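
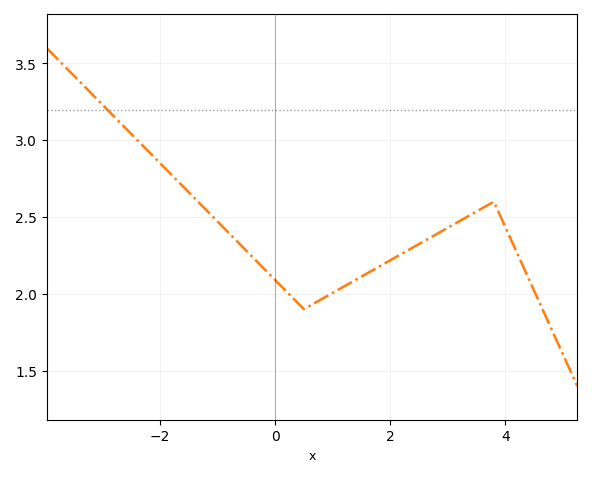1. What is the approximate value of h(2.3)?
2.3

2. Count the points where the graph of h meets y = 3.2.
1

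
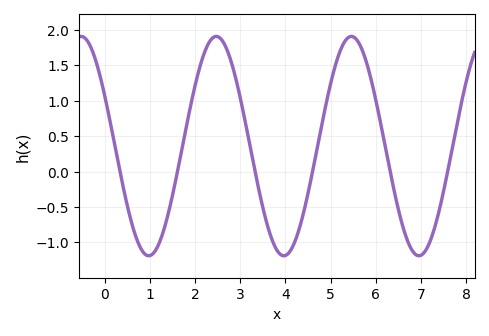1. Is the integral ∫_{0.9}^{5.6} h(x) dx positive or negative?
positive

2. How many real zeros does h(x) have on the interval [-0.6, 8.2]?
6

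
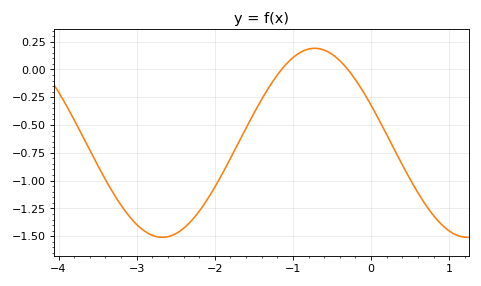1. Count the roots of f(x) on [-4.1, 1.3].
2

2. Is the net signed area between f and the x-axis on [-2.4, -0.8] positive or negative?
negative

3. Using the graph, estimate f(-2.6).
-1.5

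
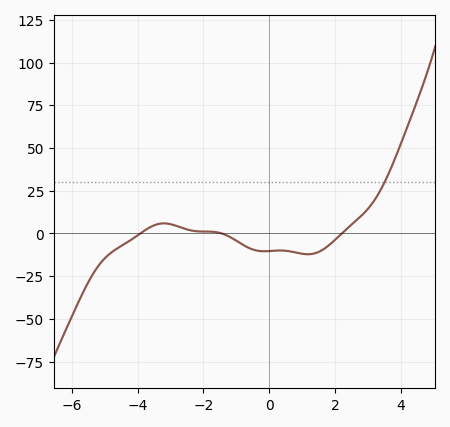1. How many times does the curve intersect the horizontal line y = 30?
1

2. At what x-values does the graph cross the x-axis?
-4, -1.4, 2.2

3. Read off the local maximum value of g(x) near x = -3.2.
5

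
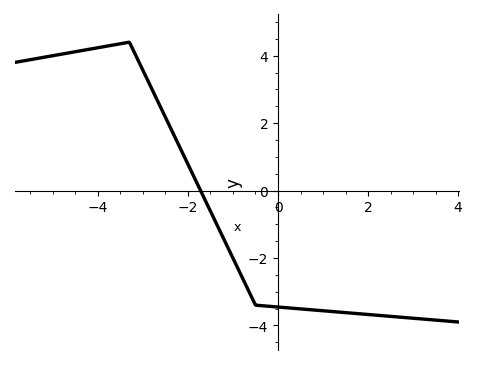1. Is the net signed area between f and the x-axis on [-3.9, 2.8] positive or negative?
negative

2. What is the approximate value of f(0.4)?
-3.4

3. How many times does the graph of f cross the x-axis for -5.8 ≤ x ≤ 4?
1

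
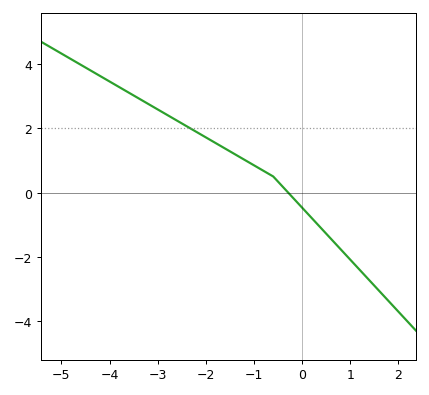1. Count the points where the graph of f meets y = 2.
1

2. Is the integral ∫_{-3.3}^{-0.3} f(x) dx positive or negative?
positive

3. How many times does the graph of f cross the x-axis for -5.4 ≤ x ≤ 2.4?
1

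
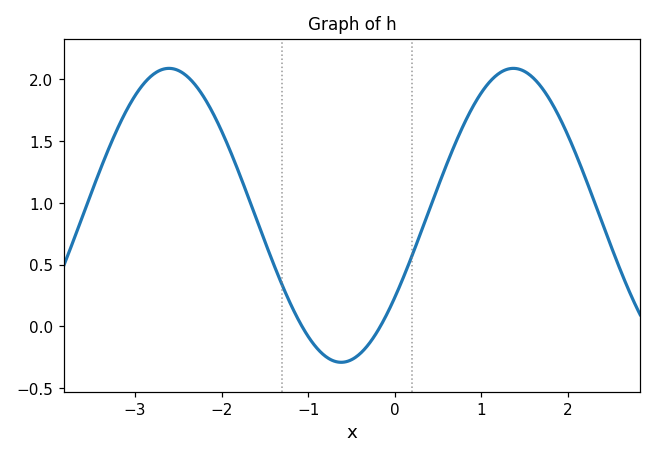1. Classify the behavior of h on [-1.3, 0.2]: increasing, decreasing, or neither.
neither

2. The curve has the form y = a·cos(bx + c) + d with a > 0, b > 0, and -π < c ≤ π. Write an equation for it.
y = 1.19cos(1.58x - 2.16) + 0.9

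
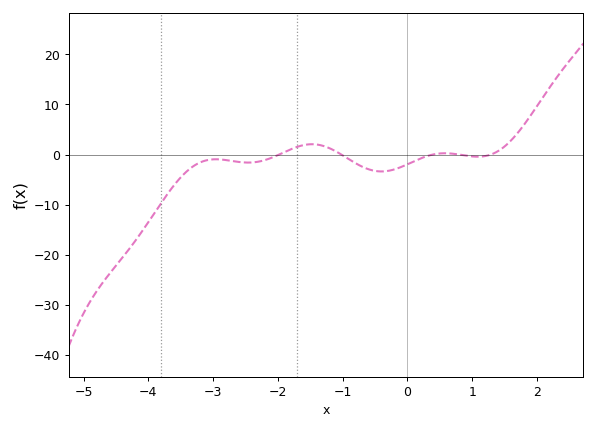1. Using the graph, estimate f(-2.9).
-0.971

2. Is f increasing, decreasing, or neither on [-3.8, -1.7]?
neither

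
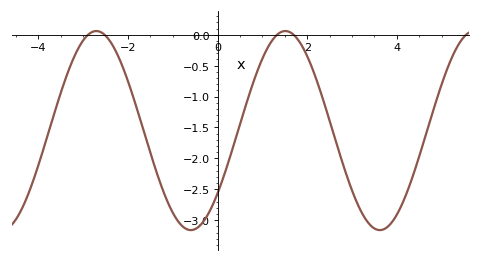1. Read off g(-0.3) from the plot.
-3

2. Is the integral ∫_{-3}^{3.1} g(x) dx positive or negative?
negative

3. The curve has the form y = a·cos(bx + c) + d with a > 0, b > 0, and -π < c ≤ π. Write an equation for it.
y = 1.61cos(1.49x - 2.25) - 1.55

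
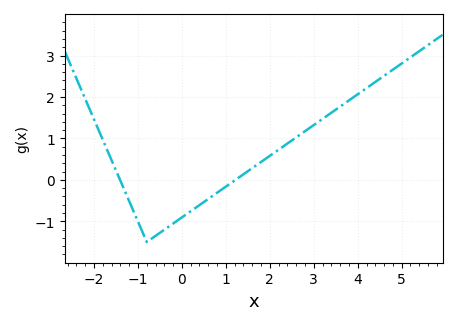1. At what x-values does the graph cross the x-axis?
-1.4, 1.2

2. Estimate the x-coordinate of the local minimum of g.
-0.8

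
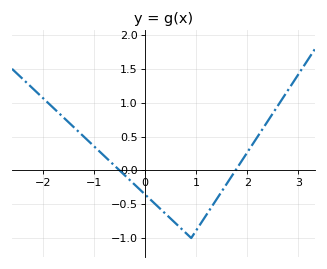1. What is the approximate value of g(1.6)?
-0.193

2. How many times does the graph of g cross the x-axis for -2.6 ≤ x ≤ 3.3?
2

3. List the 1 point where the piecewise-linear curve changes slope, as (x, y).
(0.9, -1)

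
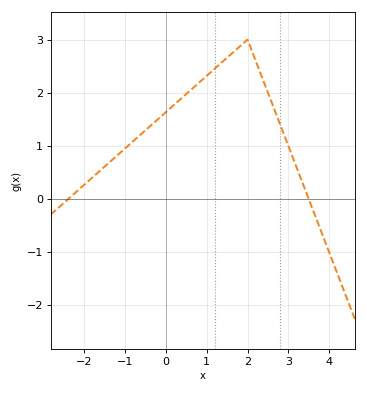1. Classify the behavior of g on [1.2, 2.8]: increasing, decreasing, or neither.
neither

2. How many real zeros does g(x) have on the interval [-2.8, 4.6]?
2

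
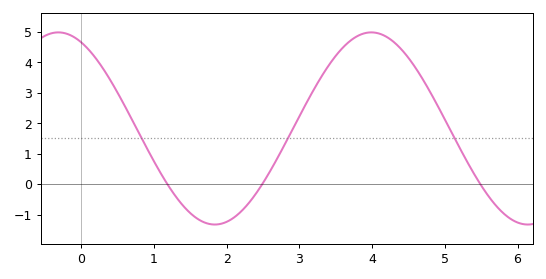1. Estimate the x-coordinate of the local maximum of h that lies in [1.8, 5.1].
3.99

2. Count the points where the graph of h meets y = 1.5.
3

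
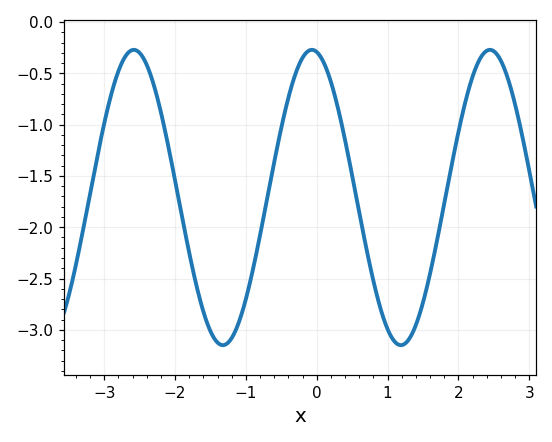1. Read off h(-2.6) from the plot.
-0.25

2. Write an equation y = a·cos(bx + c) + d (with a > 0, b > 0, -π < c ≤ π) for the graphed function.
y = 1.44cos(2.5x + 0.17) - 1.71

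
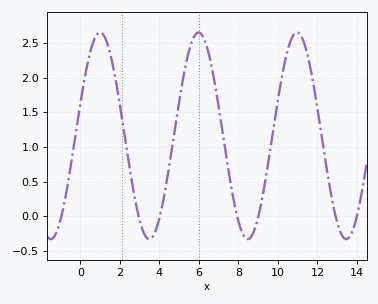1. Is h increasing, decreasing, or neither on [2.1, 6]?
neither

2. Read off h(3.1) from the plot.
-0.158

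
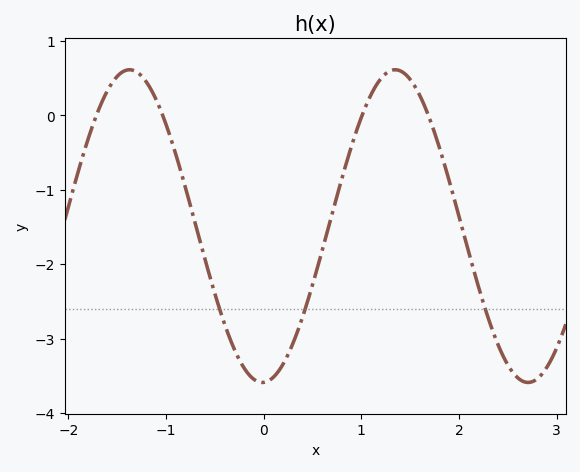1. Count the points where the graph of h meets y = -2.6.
3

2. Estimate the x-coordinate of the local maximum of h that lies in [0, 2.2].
1.3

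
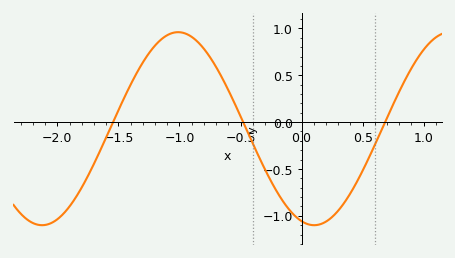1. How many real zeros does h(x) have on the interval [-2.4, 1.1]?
3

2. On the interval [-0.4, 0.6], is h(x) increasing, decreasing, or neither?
neither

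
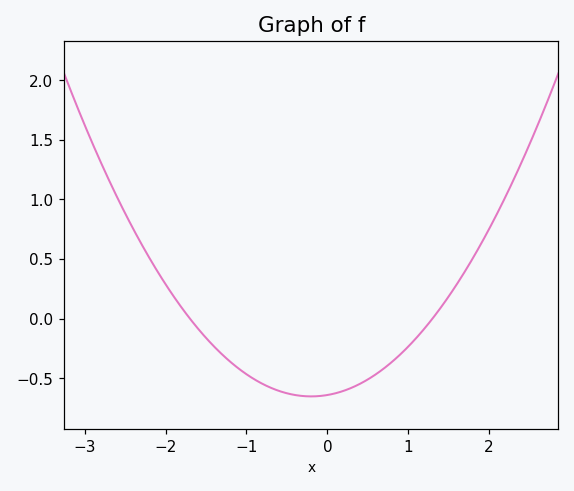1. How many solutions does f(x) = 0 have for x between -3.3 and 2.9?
2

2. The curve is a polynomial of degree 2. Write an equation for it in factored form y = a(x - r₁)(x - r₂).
y = 0.29(x + 1.7)(x - 1.3)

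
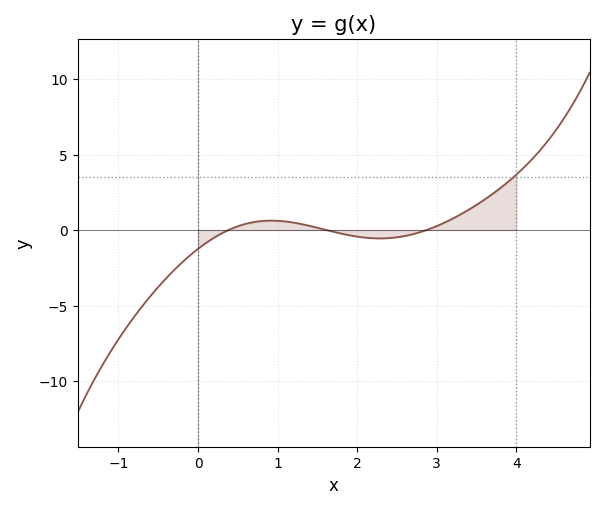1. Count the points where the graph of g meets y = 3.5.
1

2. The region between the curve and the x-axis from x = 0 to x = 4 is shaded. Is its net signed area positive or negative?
positive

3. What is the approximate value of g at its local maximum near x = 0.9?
0.5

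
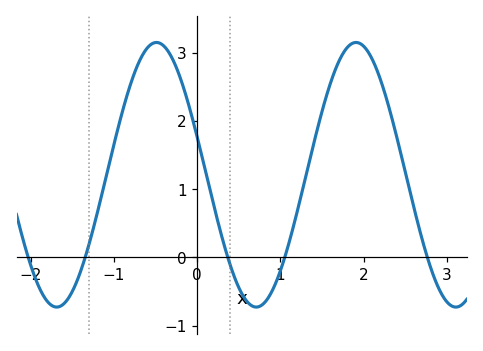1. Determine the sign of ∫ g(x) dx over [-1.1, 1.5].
positive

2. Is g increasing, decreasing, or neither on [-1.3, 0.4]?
neither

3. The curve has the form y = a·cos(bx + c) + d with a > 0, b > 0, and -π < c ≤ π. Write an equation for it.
y = 1.94cos(2.6x + 1.3) + 1.21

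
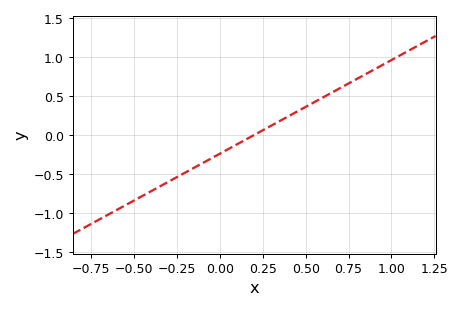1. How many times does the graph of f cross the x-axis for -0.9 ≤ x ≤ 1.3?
1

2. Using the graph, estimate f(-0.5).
-0.85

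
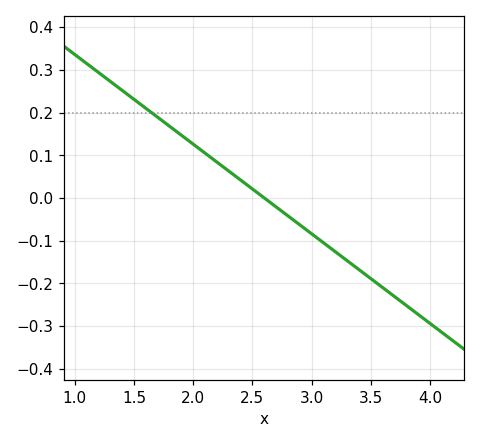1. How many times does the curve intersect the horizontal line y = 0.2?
1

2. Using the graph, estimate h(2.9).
-0.06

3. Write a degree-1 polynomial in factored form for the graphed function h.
y = -0.21(x - 2.6)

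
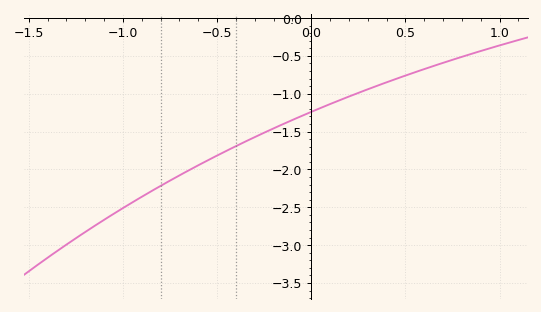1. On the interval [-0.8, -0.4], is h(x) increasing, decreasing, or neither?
increasing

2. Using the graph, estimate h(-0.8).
-2.22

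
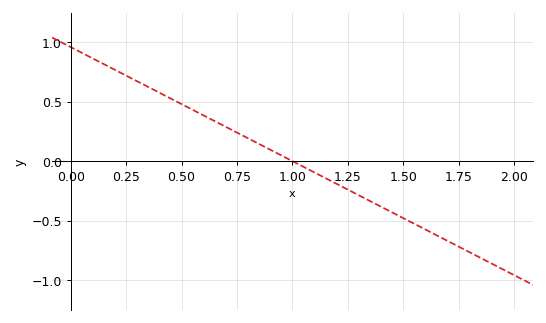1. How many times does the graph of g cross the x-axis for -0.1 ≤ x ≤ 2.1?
1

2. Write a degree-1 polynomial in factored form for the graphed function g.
y = -0.96(x - 1)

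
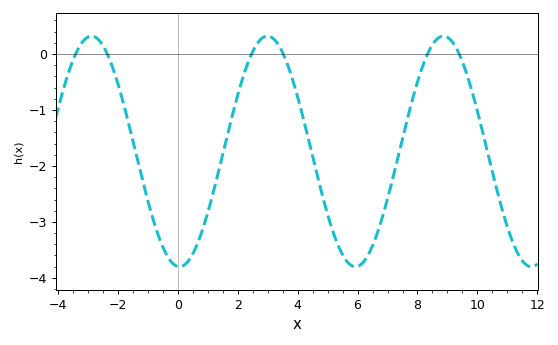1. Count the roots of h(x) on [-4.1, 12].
6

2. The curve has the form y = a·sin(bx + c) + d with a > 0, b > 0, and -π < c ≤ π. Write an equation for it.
y = 2.06sin(1.1x - 1.6) - 1.74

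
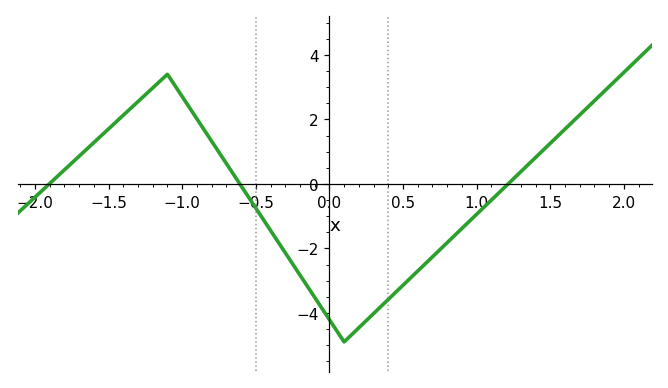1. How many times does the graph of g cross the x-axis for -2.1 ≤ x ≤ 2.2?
3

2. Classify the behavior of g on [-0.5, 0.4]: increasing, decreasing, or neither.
neither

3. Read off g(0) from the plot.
-4.2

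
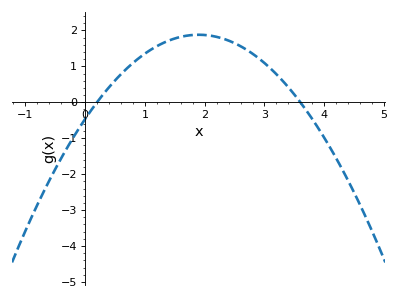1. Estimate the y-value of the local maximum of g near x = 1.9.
1.9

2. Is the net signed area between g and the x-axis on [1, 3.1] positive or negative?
positive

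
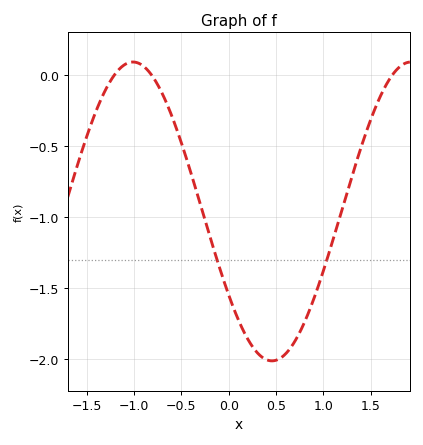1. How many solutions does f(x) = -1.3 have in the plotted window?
2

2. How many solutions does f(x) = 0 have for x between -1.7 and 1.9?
3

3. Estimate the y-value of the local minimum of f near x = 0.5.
-2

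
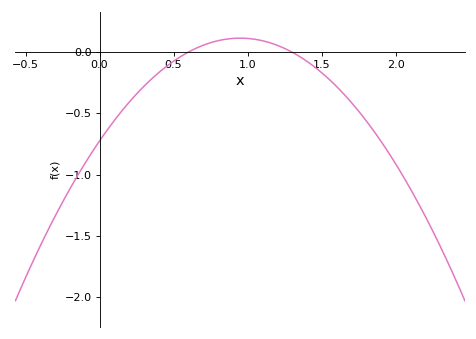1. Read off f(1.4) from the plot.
-0.05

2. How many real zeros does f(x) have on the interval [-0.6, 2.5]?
2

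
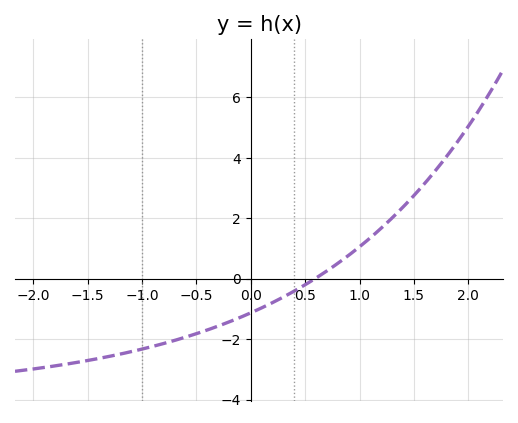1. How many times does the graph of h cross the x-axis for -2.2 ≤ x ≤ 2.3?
1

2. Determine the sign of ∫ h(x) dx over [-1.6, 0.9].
negative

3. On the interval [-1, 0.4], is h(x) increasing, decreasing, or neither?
increasing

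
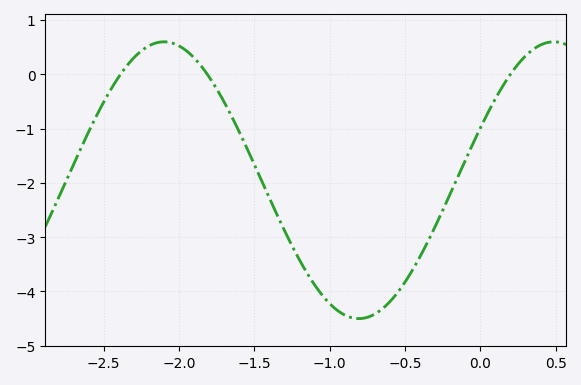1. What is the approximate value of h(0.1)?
-0.443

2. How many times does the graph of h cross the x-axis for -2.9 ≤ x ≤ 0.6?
3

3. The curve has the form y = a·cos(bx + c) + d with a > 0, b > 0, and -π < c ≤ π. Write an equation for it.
y = 2.55cos(2.43x - 1.18) - 1.95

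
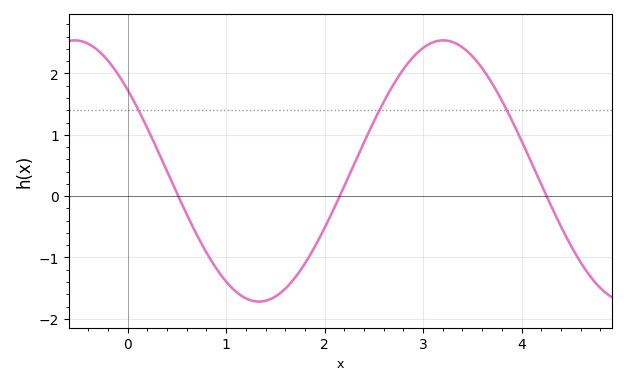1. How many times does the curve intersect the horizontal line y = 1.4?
3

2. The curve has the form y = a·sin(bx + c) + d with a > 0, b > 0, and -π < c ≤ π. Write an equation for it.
y = 2.13sin(1.7x + 2.5) + 0.41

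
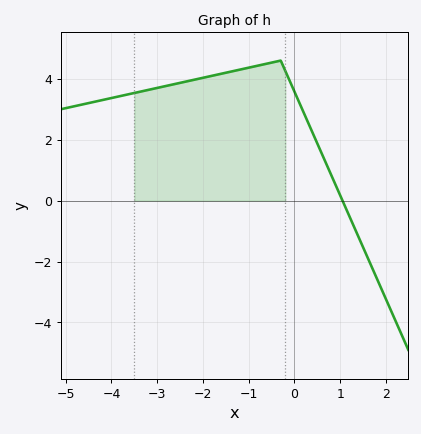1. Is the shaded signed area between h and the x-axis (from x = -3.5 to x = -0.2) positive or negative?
positive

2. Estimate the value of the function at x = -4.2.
3.3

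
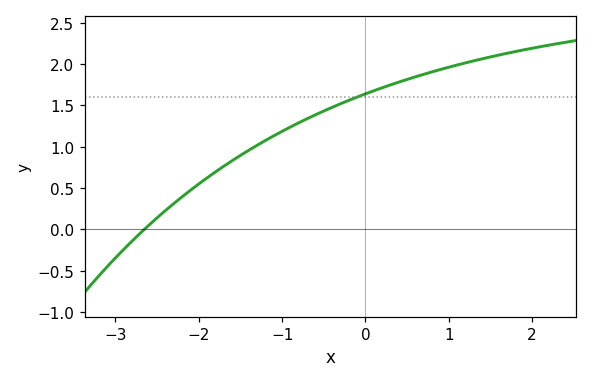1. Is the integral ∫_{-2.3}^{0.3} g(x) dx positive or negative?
positive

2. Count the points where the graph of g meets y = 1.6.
1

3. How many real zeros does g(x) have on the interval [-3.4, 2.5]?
1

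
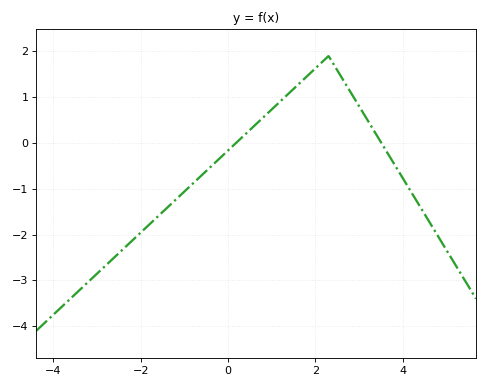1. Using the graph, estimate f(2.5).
1.59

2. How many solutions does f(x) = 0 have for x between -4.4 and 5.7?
2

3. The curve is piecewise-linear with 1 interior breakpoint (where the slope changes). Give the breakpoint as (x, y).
(2.3, 1.9)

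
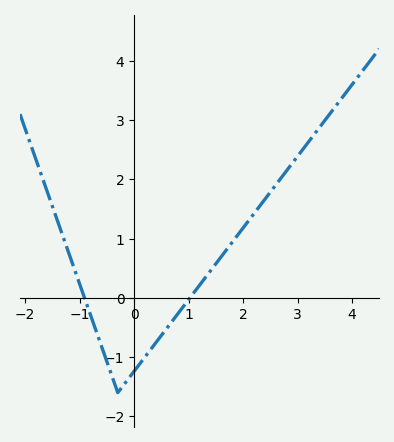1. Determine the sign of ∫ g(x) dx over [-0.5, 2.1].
negative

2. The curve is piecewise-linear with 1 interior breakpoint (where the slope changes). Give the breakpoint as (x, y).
(-0.3, -1.6)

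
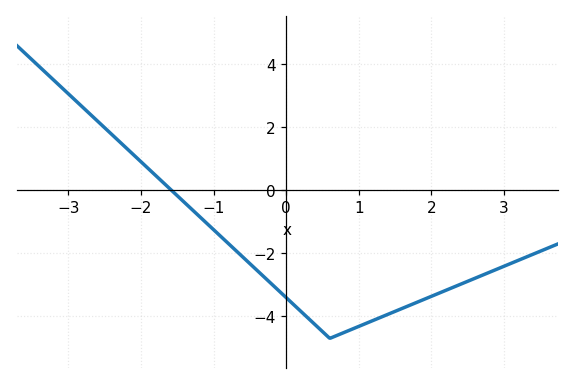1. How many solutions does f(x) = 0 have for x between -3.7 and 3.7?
1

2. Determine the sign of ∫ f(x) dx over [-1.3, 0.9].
negative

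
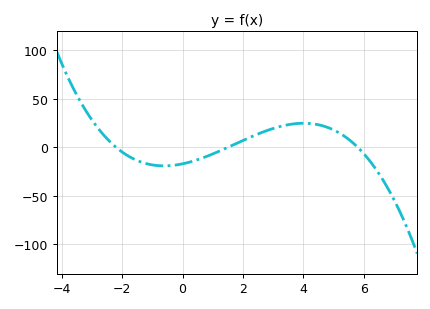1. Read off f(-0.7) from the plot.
-19.1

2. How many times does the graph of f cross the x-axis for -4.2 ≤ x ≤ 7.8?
3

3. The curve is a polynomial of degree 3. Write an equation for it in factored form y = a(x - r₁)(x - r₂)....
y = -0.89(x + 2.2)(x - 1.5)(x - 5.8)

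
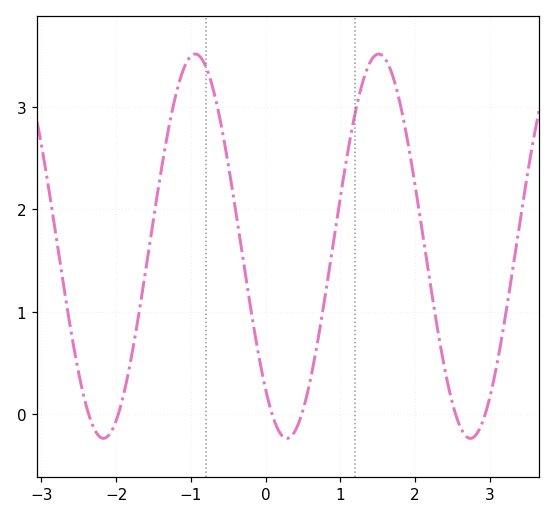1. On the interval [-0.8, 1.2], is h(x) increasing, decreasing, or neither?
neither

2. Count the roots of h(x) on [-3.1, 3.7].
6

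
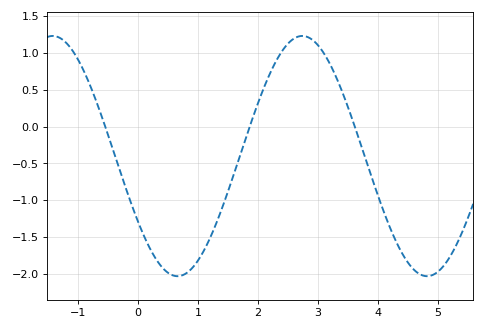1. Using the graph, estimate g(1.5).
-0.9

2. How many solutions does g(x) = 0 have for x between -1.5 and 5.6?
3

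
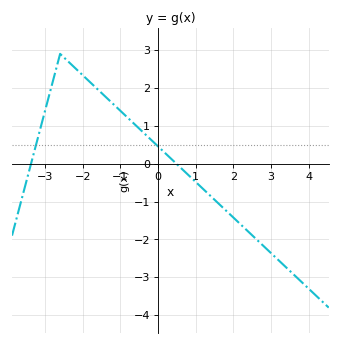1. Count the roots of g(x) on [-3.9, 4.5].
2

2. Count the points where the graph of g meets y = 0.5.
2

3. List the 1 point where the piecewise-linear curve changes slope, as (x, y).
(-2.6, 2.9)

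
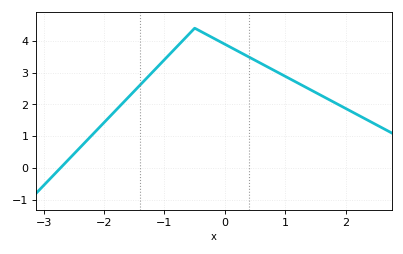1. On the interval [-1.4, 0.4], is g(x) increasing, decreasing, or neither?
neither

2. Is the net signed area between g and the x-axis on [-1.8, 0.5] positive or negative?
positive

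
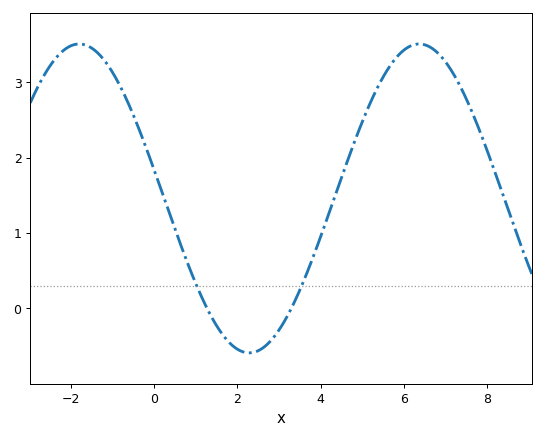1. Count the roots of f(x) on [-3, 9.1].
2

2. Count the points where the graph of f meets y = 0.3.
2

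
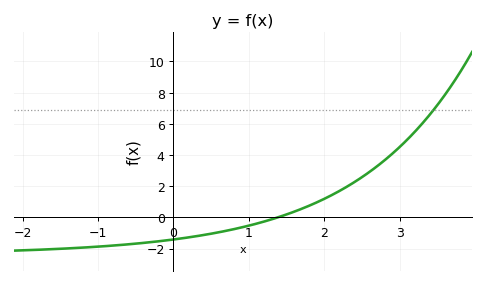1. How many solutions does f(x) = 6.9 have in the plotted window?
1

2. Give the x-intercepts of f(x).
1.39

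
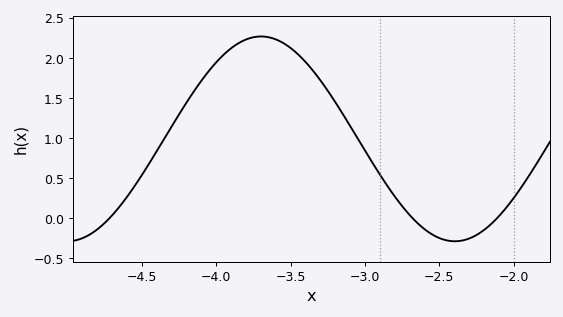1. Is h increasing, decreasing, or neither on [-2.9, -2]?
neither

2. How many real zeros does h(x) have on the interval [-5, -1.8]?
3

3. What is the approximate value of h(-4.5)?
0.55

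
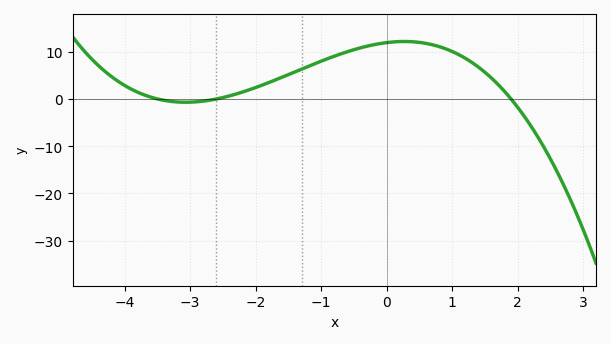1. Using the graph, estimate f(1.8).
1.61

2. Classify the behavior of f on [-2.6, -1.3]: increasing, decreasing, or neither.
increasing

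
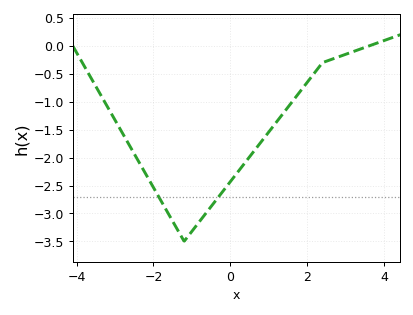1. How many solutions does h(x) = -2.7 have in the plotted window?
2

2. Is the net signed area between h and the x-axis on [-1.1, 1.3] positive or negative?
negative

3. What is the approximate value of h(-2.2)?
-2.3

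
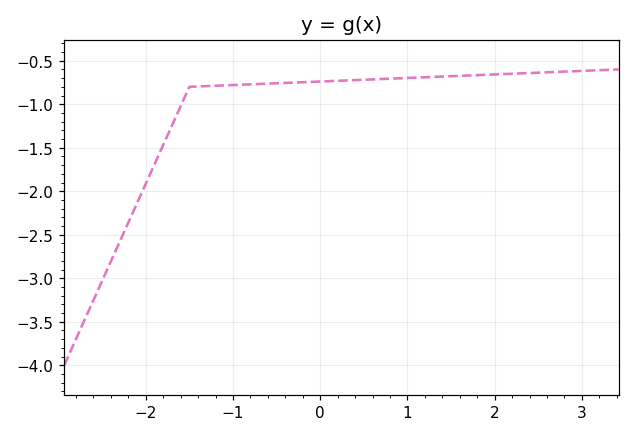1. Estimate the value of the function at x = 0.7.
-0.711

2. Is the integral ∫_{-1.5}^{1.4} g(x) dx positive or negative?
negative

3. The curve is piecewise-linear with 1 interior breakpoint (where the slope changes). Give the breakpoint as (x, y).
(-1.5, -0.8)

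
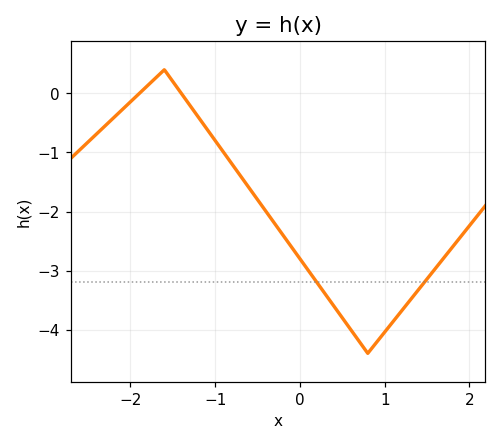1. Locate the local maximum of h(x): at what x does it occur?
-1.6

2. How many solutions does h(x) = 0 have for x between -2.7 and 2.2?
2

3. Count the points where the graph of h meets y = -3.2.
2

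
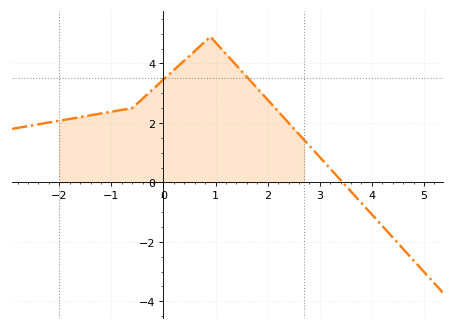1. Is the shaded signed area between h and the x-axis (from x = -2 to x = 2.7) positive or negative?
positive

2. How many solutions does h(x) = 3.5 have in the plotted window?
2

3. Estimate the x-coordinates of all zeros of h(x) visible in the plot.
3.4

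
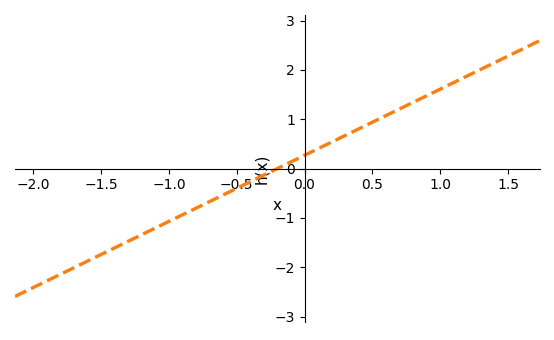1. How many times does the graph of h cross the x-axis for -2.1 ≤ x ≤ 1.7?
1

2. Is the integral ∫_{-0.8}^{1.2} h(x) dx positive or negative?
positive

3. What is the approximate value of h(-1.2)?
-1.34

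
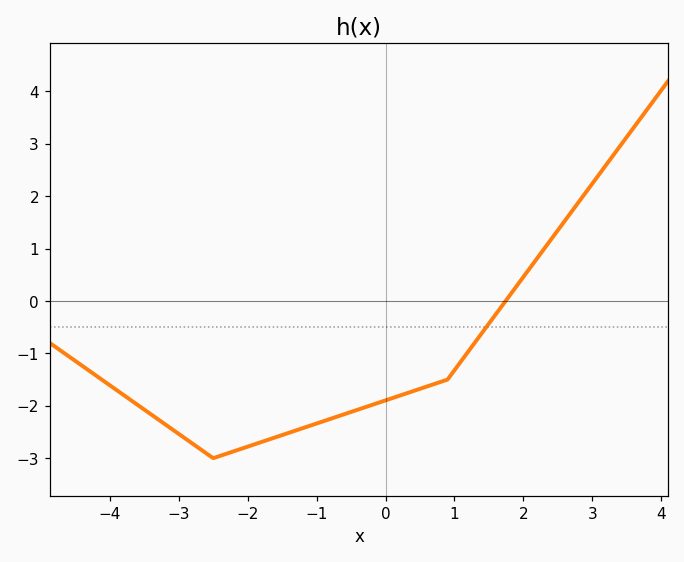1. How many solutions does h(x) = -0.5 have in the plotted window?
1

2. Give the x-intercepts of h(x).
1.74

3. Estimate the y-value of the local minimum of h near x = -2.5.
-3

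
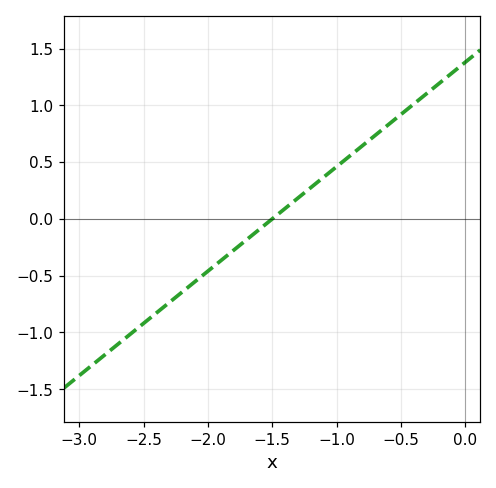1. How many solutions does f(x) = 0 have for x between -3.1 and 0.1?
1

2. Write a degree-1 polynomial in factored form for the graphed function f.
y = 0.92(x + 1.5)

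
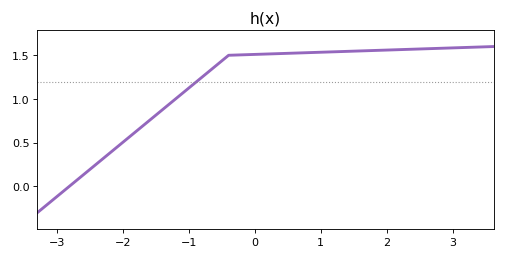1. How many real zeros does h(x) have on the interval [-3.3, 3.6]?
1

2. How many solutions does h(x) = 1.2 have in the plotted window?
1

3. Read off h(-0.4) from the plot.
1.5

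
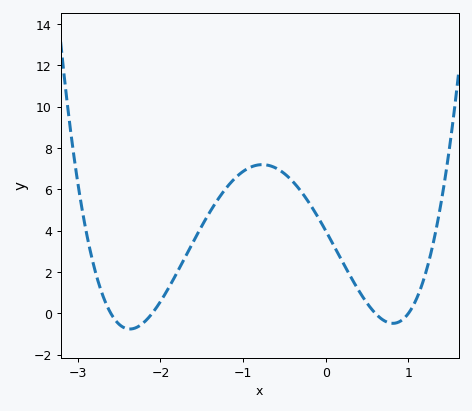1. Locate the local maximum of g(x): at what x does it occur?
-0.8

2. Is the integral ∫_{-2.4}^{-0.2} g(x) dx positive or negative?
positive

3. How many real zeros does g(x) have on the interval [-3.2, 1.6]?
4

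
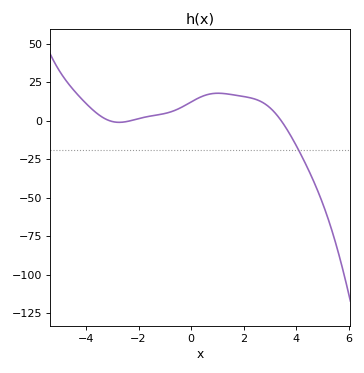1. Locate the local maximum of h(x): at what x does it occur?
1.02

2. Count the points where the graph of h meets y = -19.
1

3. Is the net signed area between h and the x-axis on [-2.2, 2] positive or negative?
positive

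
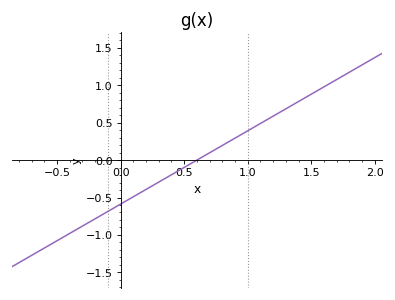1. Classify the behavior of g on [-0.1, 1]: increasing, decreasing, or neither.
increasing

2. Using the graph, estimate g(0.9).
0.3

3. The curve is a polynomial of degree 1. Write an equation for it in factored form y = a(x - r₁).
y = 0.98(x - 0.6)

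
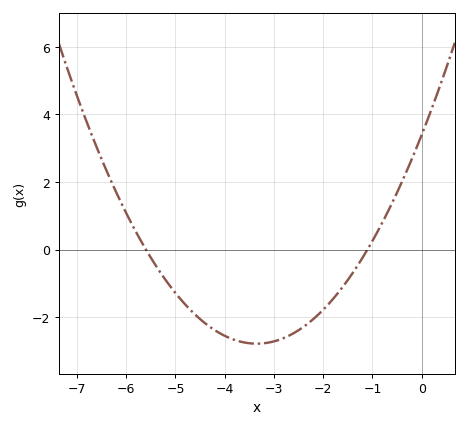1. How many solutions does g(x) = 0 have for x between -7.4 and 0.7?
2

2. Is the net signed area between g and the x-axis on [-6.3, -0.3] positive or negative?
negative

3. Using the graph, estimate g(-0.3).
2.33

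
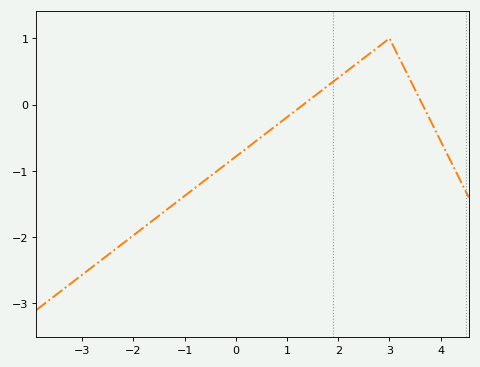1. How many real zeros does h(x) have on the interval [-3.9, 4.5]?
2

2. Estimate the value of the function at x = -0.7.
-1.2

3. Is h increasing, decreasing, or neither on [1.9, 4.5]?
neither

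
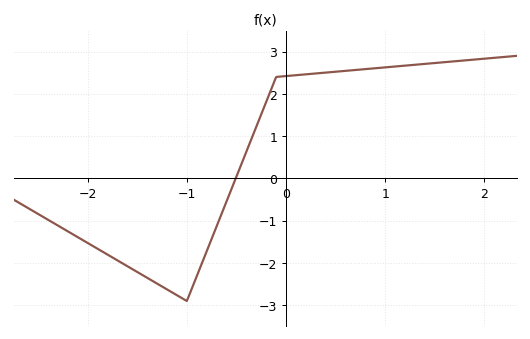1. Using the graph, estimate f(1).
2.63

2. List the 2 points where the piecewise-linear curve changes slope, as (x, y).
(-1, -2.9); (-0.1, 2.4)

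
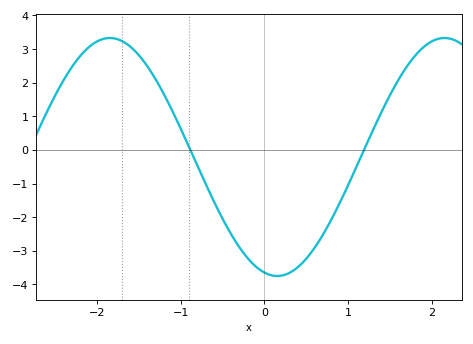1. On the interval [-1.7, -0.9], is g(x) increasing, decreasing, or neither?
decreasing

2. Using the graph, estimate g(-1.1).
1.16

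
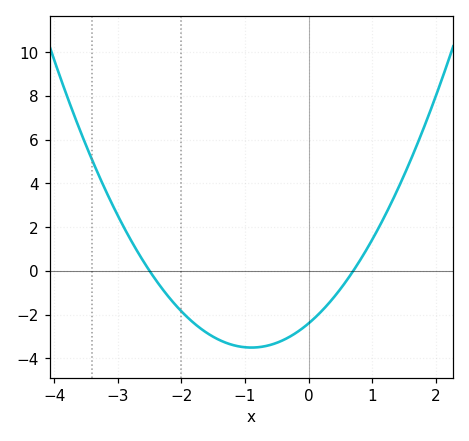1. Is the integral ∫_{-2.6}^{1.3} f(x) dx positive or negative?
negative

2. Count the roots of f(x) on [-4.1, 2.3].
2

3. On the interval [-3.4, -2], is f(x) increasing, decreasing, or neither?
decreasing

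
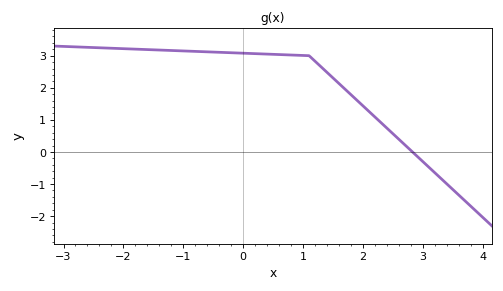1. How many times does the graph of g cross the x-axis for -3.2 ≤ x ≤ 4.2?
1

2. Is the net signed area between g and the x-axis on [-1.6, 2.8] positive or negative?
positive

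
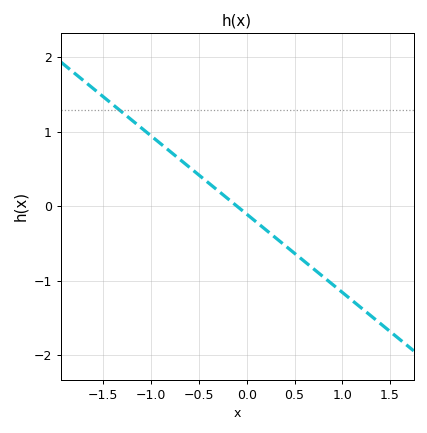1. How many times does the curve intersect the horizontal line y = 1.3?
1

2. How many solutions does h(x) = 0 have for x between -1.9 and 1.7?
1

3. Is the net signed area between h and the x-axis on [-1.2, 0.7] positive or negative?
positive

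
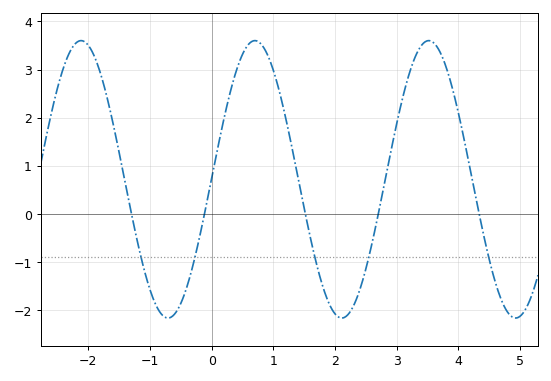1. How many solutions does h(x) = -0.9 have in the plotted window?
5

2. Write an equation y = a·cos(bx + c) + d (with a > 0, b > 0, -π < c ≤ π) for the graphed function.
y = 2.88cos(2.2x - 1.6) + 0.72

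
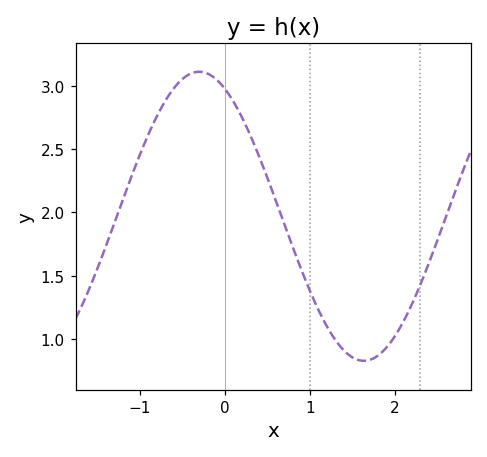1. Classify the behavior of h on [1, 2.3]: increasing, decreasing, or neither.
neither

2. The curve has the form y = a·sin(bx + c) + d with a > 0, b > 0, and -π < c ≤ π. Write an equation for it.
y = 1.14sin(1.6x + 2.1) + 1.97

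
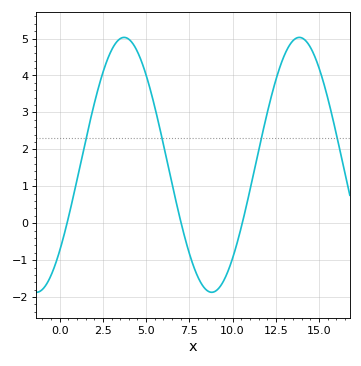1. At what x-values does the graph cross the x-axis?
0.425, 7.03, 10.6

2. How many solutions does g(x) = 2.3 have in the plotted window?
4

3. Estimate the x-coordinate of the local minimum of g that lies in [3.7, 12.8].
8.79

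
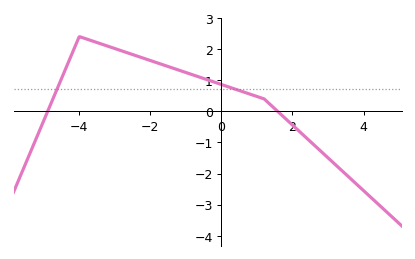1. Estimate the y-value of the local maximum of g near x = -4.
2.4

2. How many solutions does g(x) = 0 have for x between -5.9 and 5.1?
2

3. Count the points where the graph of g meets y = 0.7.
2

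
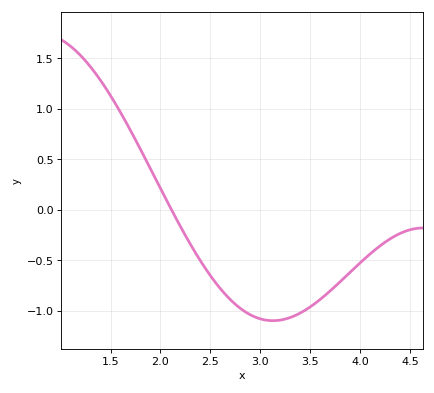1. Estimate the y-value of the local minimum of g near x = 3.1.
-1.1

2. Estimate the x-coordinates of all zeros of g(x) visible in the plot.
2.11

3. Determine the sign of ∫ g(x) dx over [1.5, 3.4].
negative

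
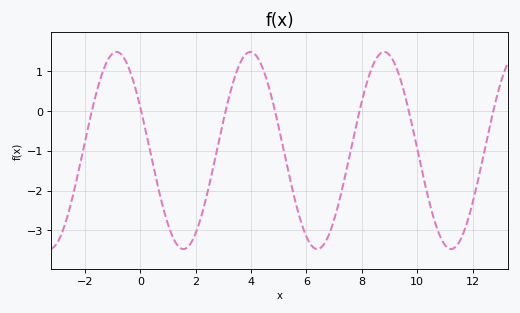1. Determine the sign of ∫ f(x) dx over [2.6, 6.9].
negative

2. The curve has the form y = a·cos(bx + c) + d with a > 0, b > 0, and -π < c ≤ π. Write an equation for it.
y = 2.48cos(1.3x + 1.12) - 0.99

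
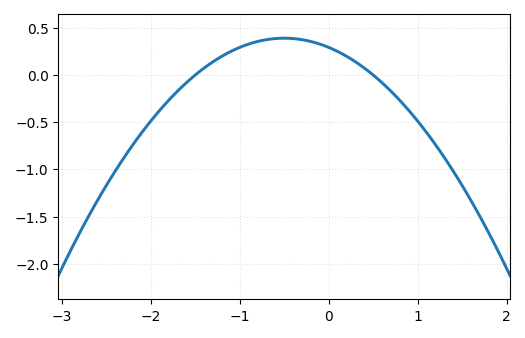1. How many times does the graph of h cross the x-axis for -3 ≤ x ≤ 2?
2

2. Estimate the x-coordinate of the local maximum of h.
-0.5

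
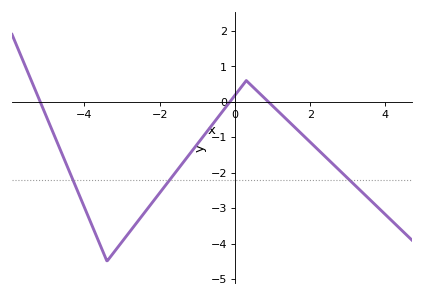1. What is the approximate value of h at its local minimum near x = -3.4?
-4.5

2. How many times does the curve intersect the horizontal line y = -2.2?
3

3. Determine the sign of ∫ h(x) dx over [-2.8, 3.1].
negative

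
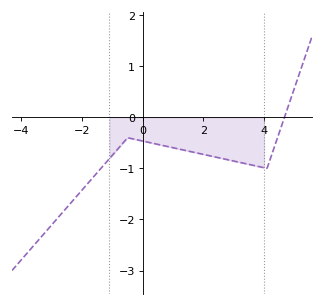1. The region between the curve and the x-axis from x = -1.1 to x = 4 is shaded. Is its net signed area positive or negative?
negative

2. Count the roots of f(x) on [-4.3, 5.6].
1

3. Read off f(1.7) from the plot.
-0.687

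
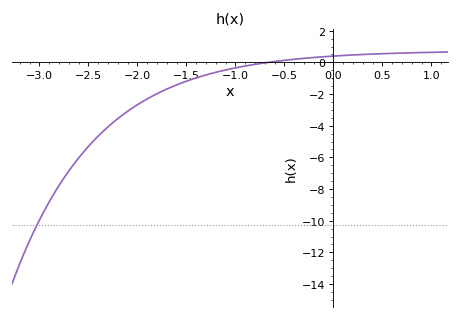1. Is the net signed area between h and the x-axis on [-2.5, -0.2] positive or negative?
negative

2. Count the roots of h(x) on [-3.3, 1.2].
1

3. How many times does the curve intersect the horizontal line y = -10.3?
1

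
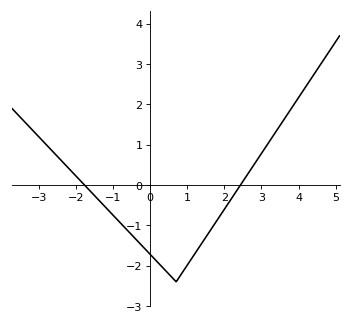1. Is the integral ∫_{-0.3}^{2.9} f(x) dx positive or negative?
negative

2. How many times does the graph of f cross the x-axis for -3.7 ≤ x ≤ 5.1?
2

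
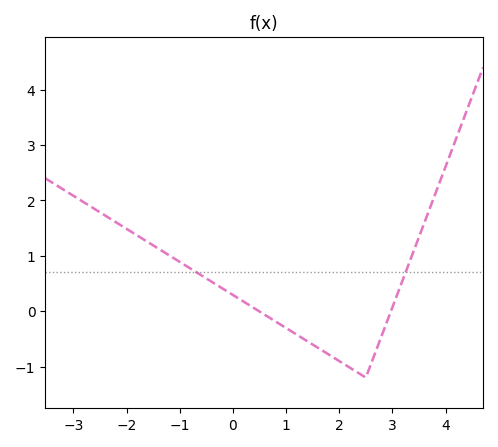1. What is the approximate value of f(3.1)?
0.3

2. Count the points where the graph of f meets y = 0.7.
2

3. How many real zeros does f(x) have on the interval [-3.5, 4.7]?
2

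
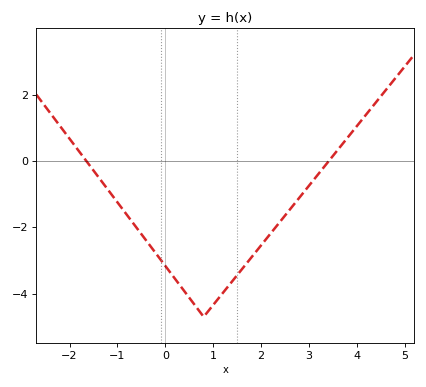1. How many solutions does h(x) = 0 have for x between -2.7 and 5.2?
2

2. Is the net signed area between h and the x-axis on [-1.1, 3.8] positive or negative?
negative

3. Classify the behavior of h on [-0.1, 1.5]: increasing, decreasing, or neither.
neither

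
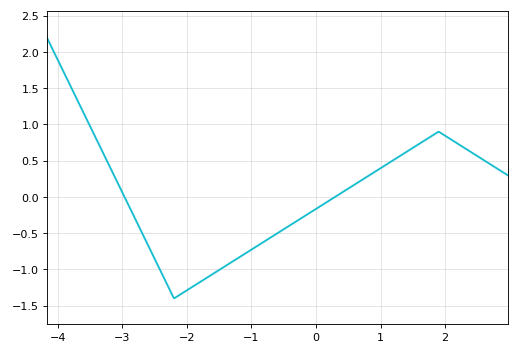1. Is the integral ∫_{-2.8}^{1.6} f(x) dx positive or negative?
negative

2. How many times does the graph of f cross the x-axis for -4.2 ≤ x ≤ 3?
2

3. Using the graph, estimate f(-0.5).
-0.45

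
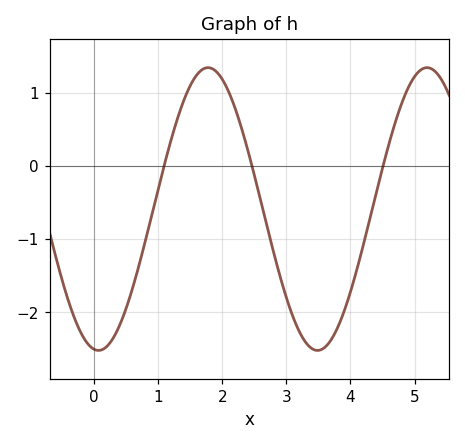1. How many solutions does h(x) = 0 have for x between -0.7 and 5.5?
3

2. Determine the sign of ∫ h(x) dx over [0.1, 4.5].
negative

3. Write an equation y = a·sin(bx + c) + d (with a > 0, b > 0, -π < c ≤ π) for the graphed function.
y = 1.93sin(1.84x - 1.7) - 0.59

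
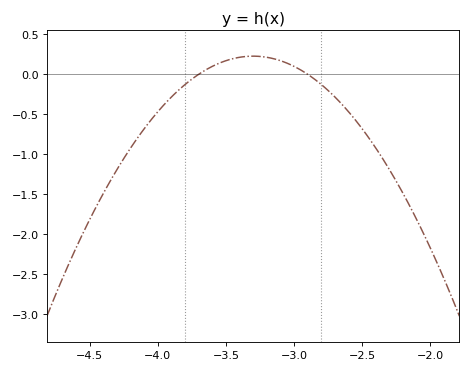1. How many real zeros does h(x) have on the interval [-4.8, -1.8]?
2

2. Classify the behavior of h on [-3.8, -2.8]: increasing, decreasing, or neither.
neither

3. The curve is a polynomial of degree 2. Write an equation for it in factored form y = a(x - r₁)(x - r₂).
y = -1.42(x + 3.7)(x + 2.9)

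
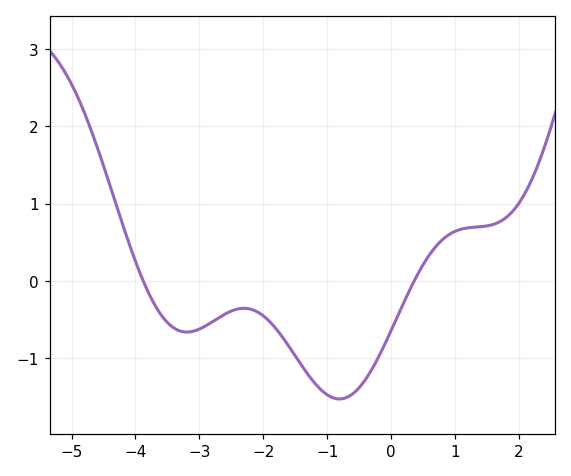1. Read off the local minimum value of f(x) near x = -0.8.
-1.5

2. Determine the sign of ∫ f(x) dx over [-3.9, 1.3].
negative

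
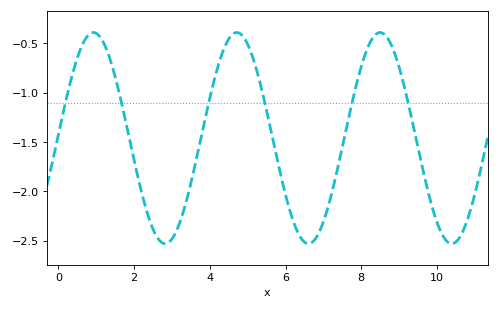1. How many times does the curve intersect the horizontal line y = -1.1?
6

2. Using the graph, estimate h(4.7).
-0.4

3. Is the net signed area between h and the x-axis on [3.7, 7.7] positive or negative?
negative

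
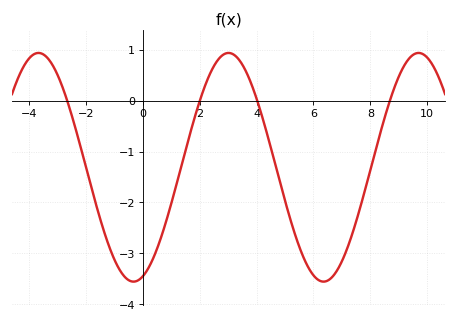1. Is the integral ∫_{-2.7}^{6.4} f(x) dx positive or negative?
negative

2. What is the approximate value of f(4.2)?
-0.322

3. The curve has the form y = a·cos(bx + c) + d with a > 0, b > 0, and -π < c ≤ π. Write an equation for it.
y = 2.25cos(0.94x - 2.83) - 1.31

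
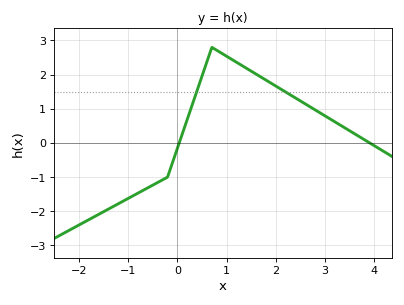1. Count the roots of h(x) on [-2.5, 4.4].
2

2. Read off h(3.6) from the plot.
0.3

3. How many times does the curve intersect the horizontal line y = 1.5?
2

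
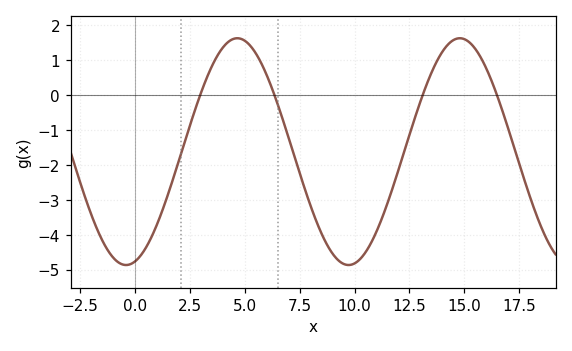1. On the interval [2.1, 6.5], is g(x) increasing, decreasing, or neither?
neither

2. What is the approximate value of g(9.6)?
-4.9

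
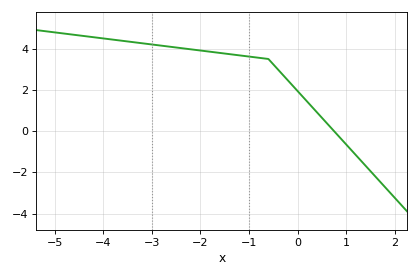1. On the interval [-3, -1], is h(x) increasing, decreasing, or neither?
decreasing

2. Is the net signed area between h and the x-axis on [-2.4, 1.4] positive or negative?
positive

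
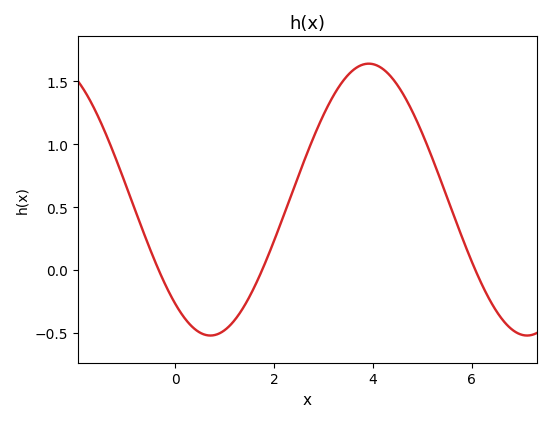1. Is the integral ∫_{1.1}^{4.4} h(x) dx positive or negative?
positive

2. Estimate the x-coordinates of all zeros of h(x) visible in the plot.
-0.4, 1.8, 6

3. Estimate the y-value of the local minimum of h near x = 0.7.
-0.5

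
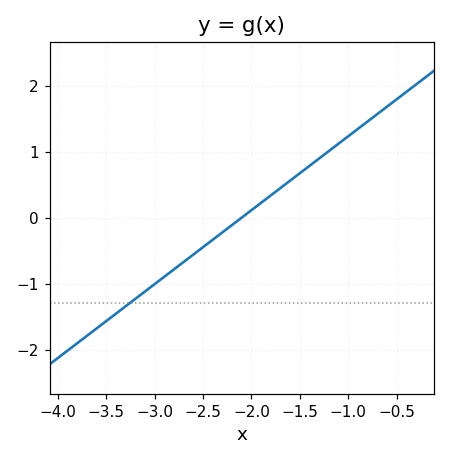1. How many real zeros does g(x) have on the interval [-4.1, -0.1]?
1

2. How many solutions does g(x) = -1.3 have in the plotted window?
1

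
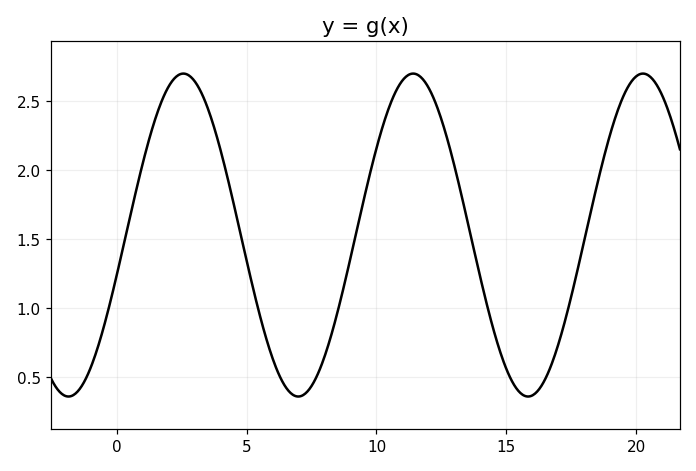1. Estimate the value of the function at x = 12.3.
2.48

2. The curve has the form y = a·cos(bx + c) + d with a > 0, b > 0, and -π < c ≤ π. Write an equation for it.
y = 1.17cos(0.71x - 1.82) + 1.53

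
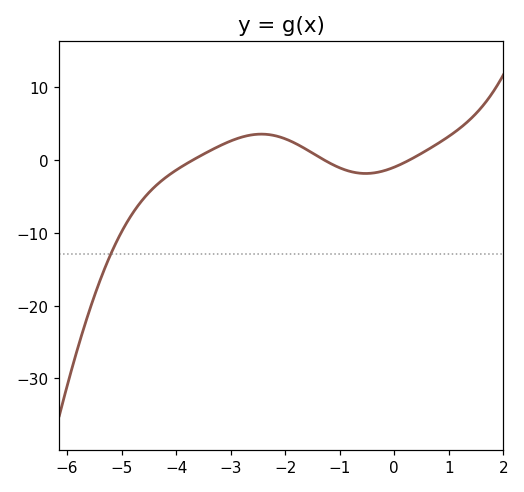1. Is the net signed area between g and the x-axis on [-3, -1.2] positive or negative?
positive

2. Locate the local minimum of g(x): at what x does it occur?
-0.523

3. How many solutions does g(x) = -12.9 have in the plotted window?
1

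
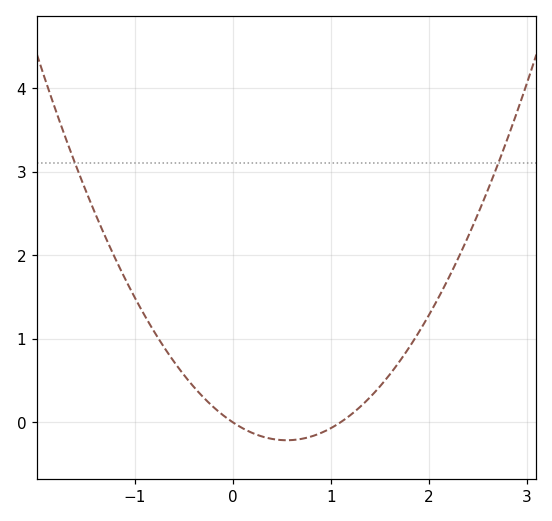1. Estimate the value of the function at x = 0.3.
-0.17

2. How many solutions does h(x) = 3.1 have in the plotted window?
2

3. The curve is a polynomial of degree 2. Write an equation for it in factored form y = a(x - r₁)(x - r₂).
y = 0.71(x - 0)(x - 1.1)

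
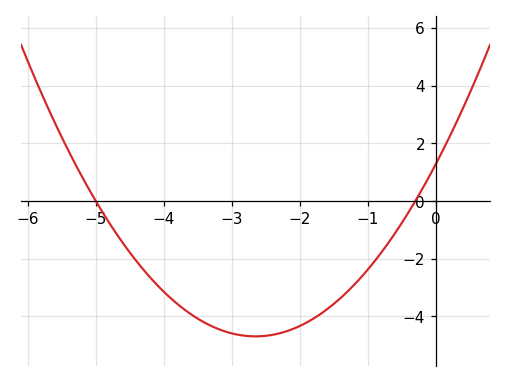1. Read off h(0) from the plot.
1.27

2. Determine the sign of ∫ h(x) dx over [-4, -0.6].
negative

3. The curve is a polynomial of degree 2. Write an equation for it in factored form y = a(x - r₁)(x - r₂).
y = 0.85(x + 5)(x + 0.3)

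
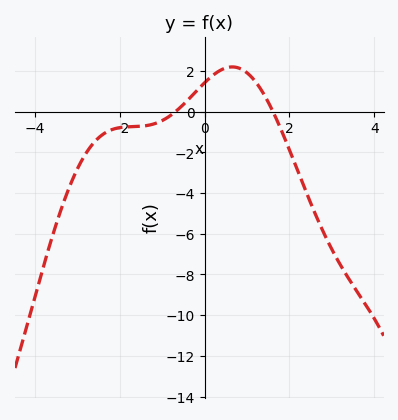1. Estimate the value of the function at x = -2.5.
-1.2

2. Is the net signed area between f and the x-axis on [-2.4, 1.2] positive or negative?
positive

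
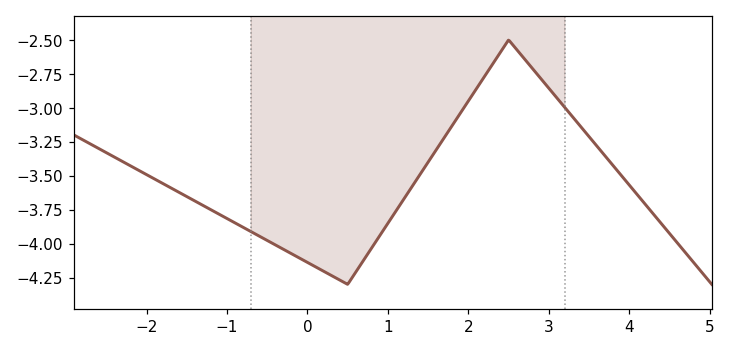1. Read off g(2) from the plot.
-2.95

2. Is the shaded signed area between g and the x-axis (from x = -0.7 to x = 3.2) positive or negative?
negative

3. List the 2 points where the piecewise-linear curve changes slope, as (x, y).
(0.5, -4.3); (2.5, -2.5)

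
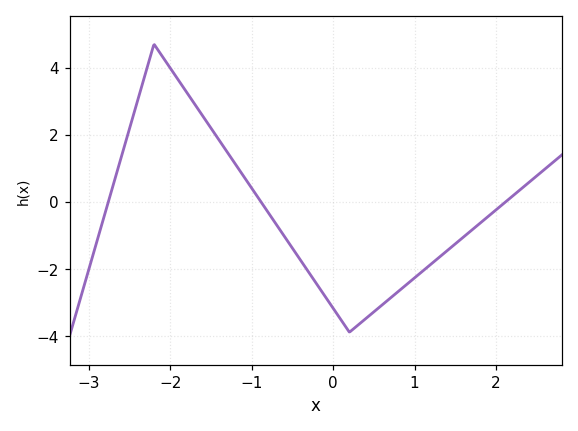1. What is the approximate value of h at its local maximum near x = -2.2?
4.69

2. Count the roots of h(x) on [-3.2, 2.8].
3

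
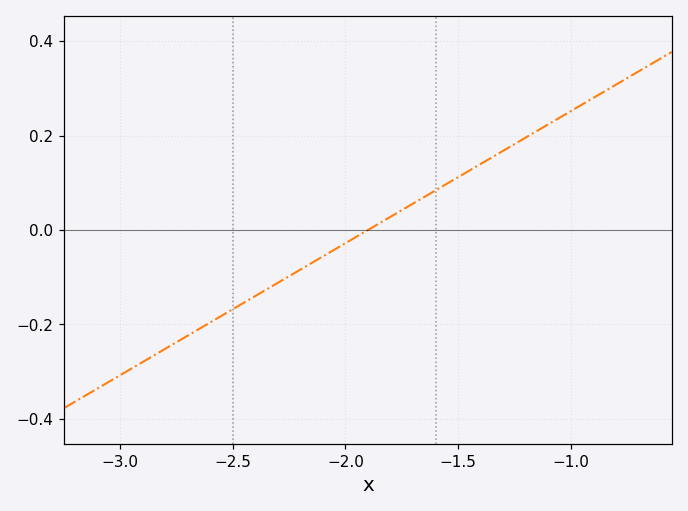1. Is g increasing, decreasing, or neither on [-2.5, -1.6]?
increasing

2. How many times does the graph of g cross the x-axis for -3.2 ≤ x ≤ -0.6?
1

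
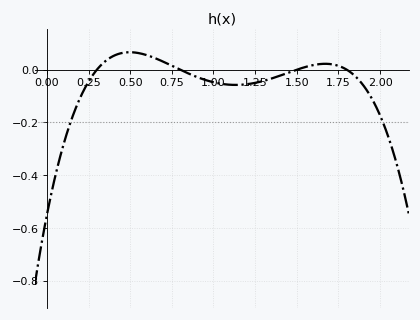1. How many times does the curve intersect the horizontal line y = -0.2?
2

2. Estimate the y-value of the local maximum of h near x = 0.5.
0.066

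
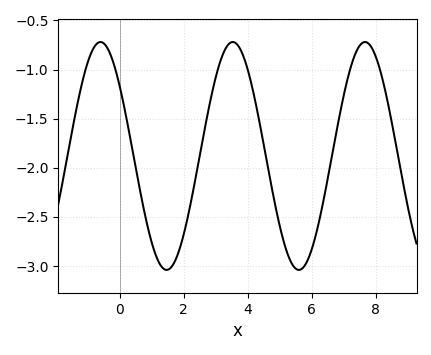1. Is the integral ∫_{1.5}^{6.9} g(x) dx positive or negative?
negative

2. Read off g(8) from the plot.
-0.85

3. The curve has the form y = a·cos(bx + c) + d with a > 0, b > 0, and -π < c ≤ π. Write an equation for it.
y = 1.16cos(1.5x + 0.91) - 1.88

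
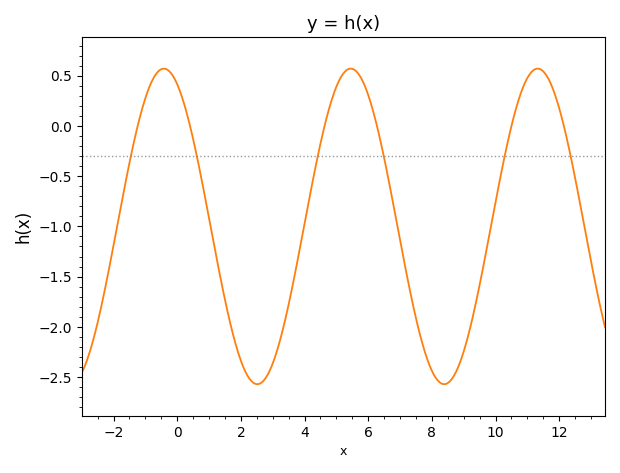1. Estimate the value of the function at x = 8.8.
-2.42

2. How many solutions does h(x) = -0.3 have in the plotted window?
6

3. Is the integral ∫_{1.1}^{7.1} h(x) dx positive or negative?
negative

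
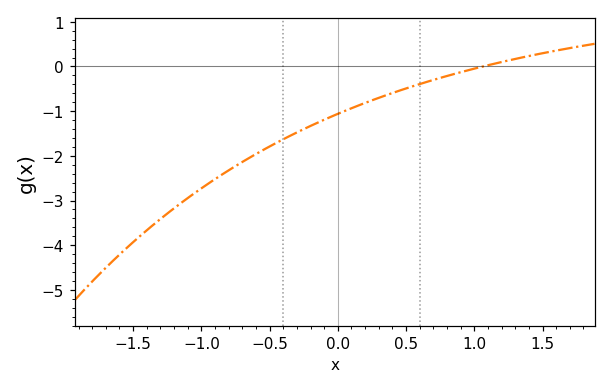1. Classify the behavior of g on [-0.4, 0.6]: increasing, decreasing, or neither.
increasing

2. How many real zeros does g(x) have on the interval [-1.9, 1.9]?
1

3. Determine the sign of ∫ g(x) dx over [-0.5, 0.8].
negative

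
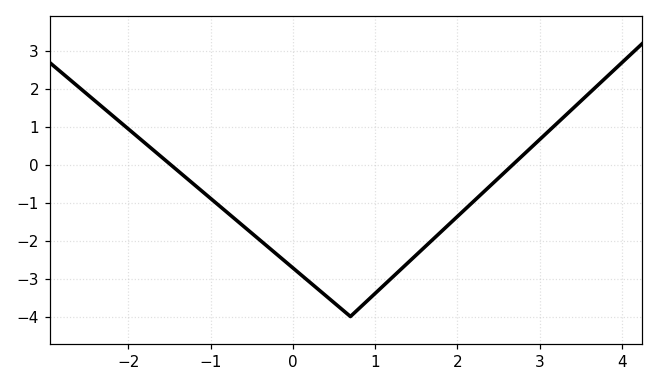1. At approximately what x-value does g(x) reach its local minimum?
0.7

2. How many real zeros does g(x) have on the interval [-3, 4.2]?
2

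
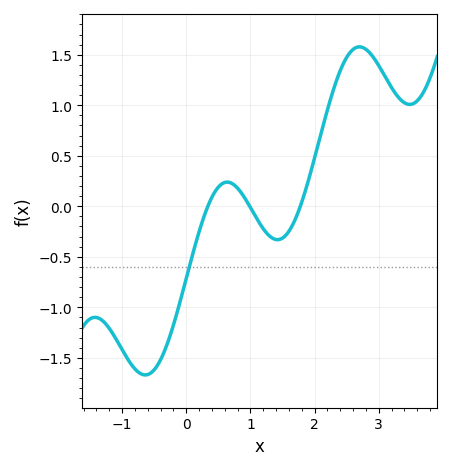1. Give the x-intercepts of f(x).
0.337, 0.989, 1.78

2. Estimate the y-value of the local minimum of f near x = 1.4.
-0.33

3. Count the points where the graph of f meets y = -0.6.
1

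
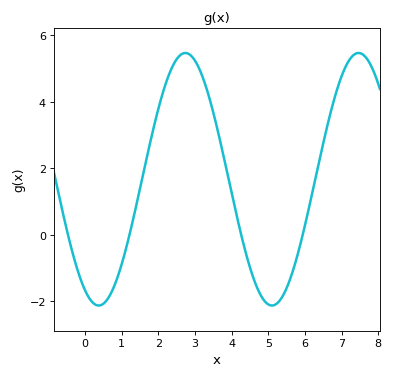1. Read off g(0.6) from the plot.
-1.96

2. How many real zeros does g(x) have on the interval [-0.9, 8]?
4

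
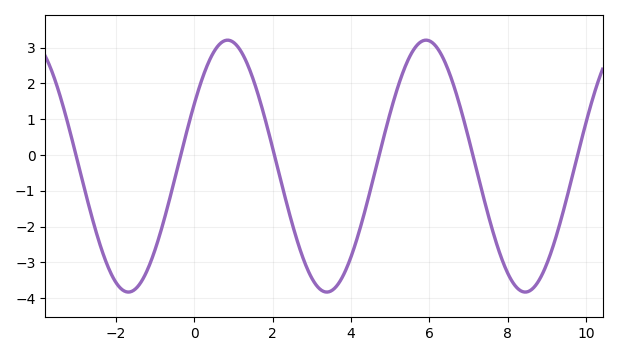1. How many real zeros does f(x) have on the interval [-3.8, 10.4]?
6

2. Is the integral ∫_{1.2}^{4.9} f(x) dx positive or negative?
negative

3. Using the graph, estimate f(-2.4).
-2.5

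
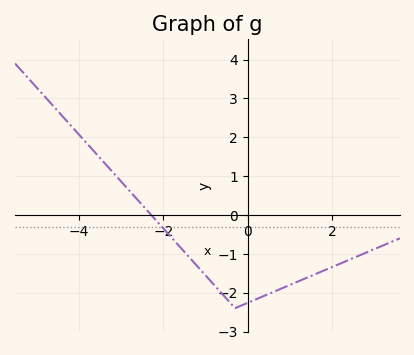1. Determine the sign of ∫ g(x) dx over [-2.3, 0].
negative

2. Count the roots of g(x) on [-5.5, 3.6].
1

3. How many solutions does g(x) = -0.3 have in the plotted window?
1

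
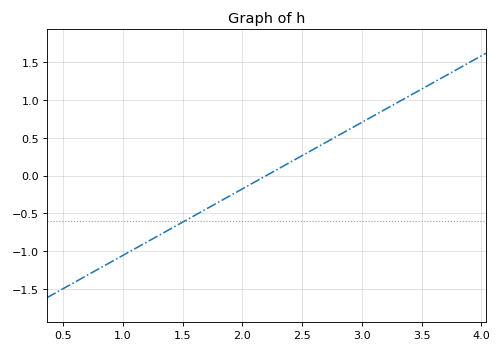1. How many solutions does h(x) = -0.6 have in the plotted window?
1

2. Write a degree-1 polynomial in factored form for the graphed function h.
y = 0.88(x - 2.2)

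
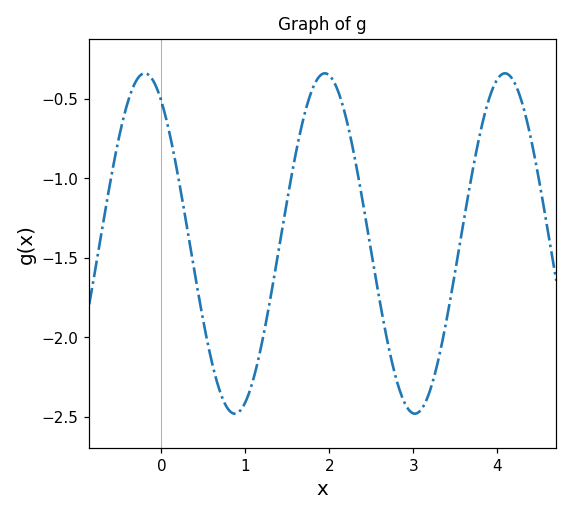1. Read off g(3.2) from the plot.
-2.35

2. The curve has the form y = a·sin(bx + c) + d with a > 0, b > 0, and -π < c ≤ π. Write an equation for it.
y = 1.07sin(2.9x + 2.2) - 1.41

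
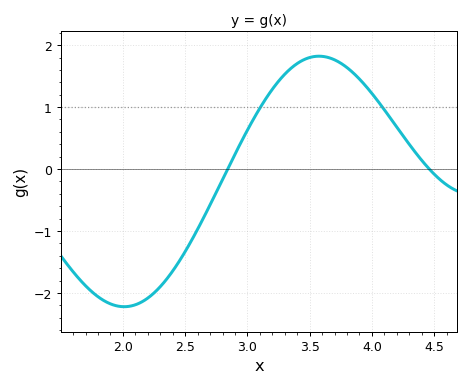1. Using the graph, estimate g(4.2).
0.7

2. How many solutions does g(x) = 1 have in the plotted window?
2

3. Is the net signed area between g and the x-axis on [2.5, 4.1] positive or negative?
positive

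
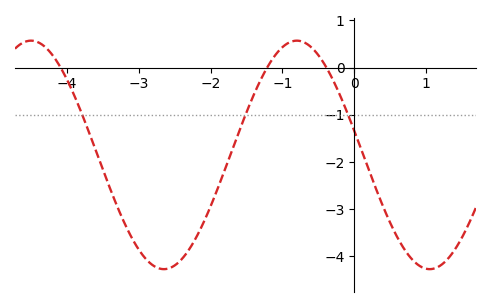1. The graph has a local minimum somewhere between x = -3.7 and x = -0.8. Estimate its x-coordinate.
-2.6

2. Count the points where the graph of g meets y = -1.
3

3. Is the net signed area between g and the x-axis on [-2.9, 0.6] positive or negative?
negative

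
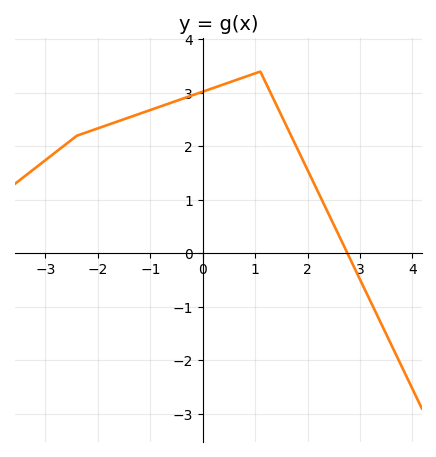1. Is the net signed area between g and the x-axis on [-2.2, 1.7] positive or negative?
positive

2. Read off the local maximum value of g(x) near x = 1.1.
3.4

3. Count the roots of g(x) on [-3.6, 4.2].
1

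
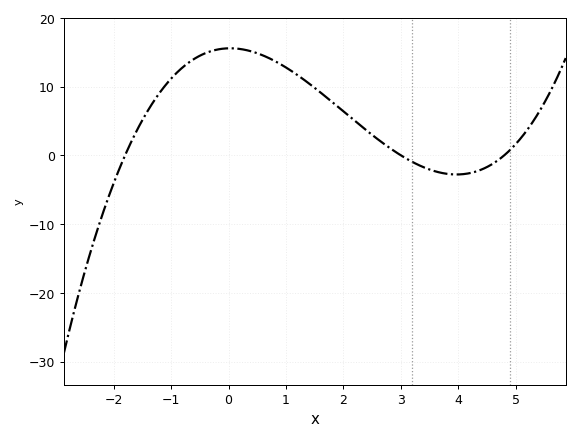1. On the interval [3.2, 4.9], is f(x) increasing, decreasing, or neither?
neither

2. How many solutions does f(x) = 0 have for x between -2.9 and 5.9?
3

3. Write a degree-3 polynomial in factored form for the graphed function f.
y = 0.6(x + 1.8)(x - 3)(x - 4.8)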